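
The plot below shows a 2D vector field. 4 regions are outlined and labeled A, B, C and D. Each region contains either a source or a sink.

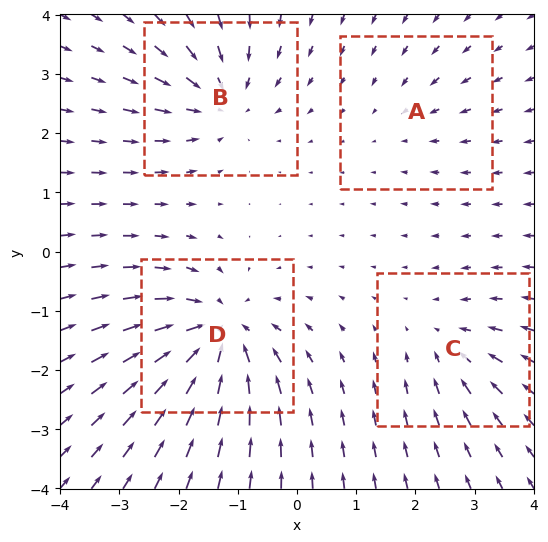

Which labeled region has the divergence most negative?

D

Divergence at each region's feature centre — A: about -2, B: about -5, C: about -4, D: about -8. Region D is most negative.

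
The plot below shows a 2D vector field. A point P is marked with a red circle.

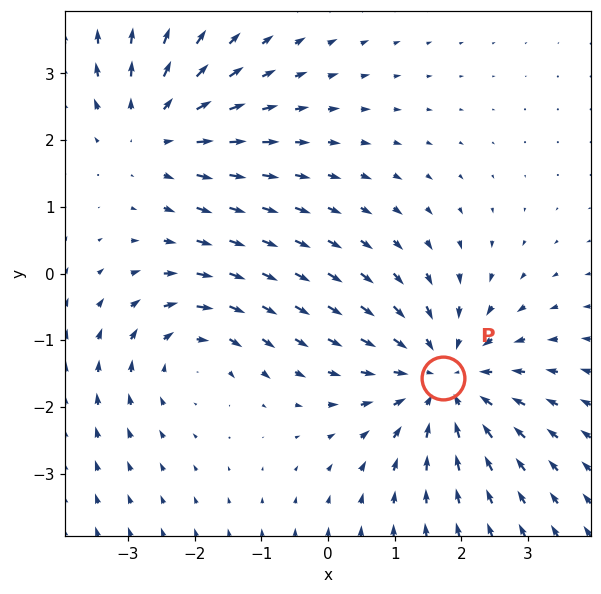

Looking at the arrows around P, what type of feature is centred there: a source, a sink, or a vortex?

sink

At P (1.7, -1.6) the arrows converge inward. Divergence about -4, curl ≈0 — negative divergence with near-zero curl is a sink.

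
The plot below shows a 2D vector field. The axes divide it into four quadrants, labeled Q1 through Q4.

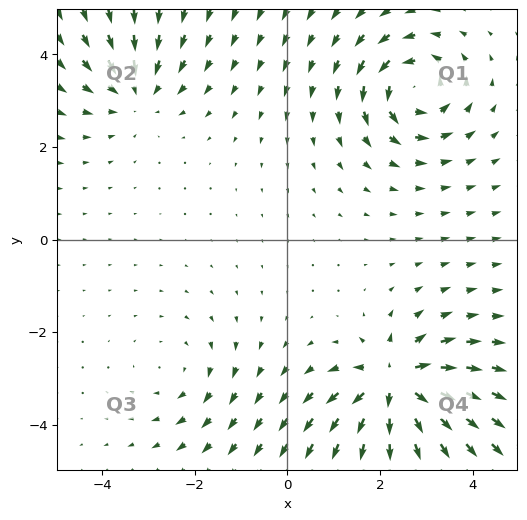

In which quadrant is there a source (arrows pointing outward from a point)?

Q4

The source sits at approximately (2.3, -3.1), which lies in quadrant Q4. The divergence there is about +7, positive as expected for a source.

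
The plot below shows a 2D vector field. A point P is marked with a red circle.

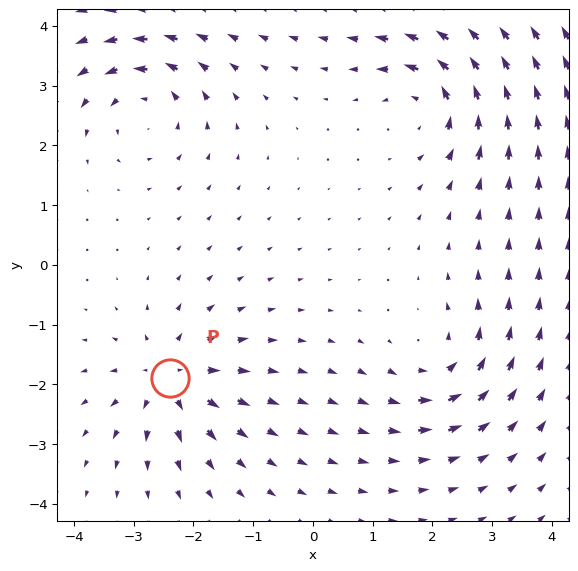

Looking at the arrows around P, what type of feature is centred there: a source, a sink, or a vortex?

At P (-2.4, -1.9) the arrows spread outward. Divergence about +4, curl ≈0 — positive divergence with near-zero curl is a source.

source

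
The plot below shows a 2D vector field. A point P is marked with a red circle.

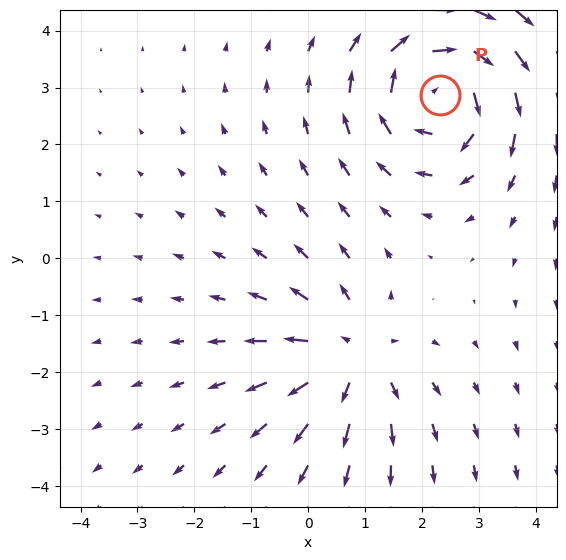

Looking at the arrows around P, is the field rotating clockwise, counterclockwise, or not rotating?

clockwise

Near P at (2.3, 2.9) the arrows circulate clockwise. The curl (z-component) there is about -4; negative curl means clockwise rotation.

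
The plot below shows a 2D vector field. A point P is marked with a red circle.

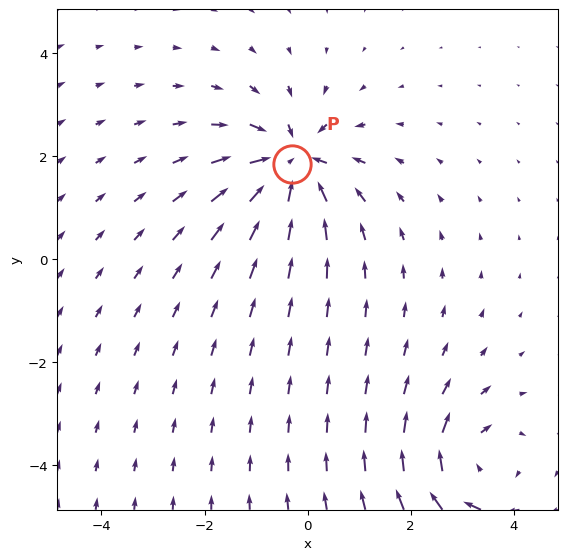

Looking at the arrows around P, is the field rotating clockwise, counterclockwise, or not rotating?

Near P at (-0.3, 1.8) the arrows show no circulation. The curl there is ≈0.

not rotating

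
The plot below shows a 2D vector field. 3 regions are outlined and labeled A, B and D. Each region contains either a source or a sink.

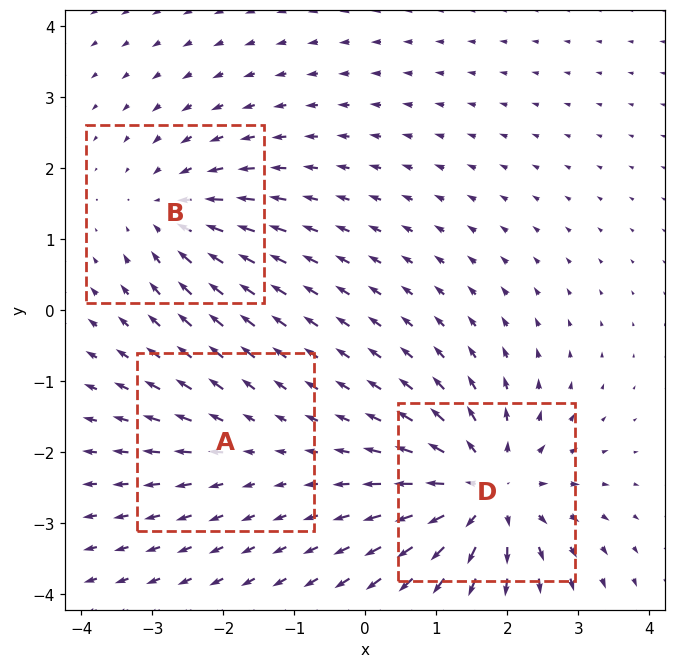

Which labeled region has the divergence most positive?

Divergence at each region's feature centre — A: about +2, B: about -3, D: about +5. Region D is most positive.

D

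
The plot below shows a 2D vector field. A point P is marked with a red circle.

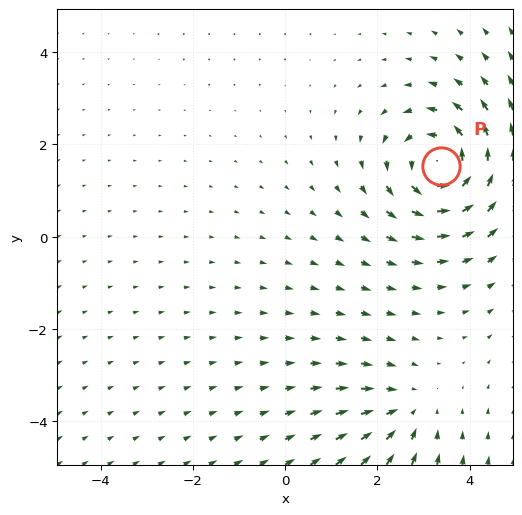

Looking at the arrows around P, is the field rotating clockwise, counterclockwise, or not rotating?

Near P at (3.4, 1.5) the arrows circulate counterclockwise. The curl (z-component) there is about +5; positive curl means counterclockwise rotation.

counterclockwise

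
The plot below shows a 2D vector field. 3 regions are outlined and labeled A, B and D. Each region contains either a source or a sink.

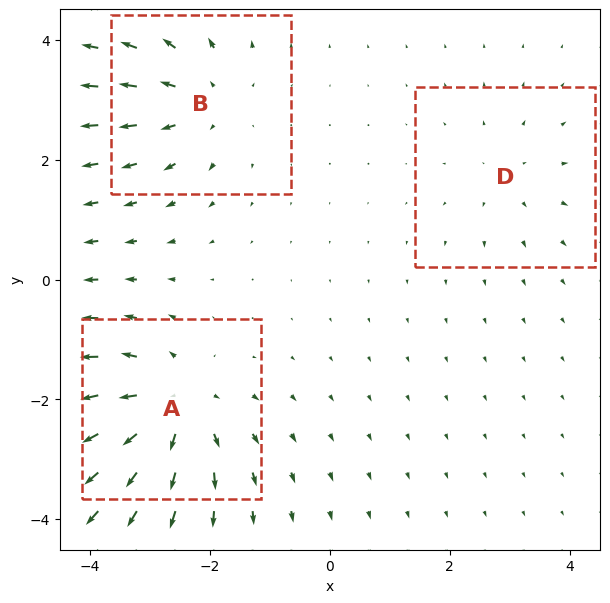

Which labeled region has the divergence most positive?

Divergence at each region's feature centre — A: about +5, B: about +3, D: about +2. Region A is most positive.

A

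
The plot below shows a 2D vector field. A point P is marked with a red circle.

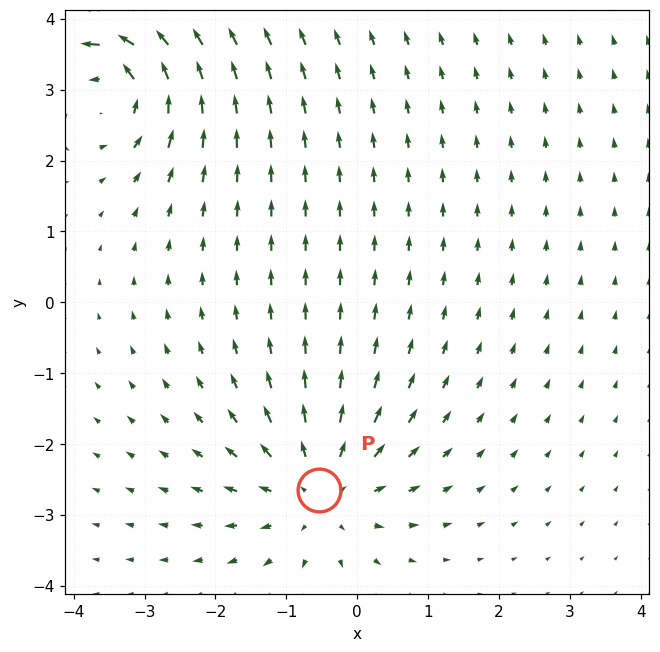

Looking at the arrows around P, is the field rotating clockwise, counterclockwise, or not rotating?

Near P at (-0.5, -2.6) the arrows show no circulation. The curl there is ≈0.

not rotating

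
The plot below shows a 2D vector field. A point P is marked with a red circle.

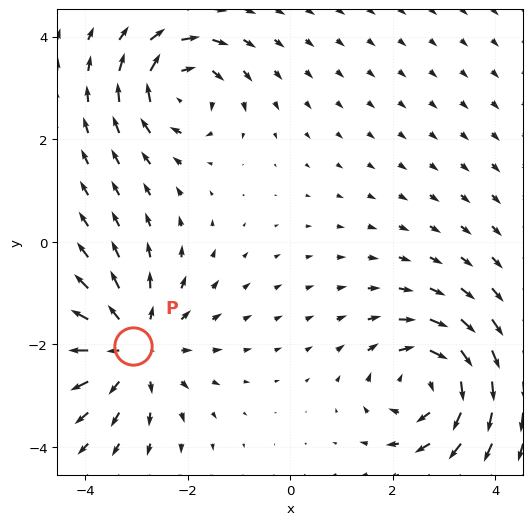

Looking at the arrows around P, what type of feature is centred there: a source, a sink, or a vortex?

source

At P (-3.1, -2.0) the arrows spread outward. Divergence about +3, curl ≈0 — positive divergence with near-zero curl is a source.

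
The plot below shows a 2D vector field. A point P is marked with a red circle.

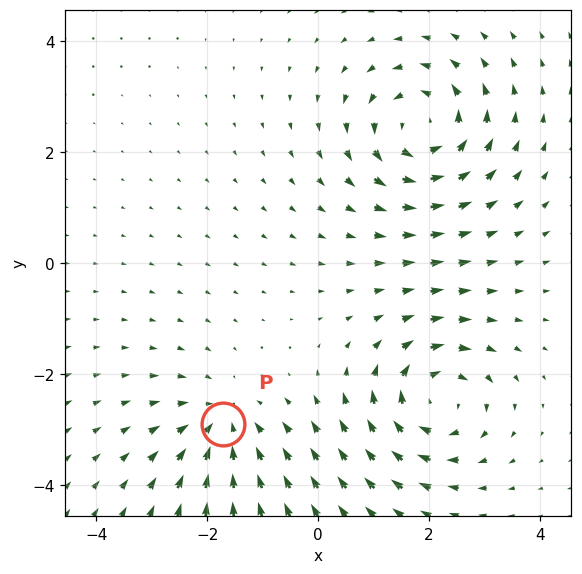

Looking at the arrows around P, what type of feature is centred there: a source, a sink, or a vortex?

sink

At P (-1.7, -2.9) the arrows converge inward. Divergence about -3, curl ≈0 — negative divergence with near-zero curl is a sink.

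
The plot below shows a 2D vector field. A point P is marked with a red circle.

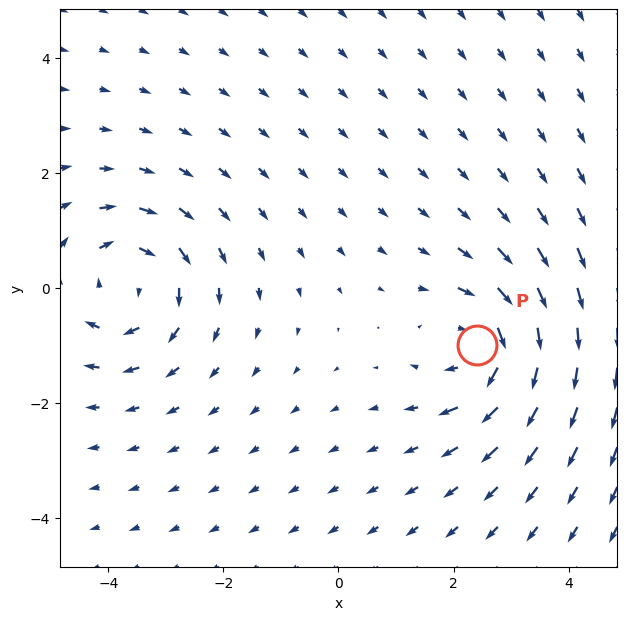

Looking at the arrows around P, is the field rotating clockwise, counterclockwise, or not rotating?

clockwise

Near P at (2.4, -1.0) the arrows circulate clockwise. The curl (z-component) there is about -5; negative curl means clockwise rotation.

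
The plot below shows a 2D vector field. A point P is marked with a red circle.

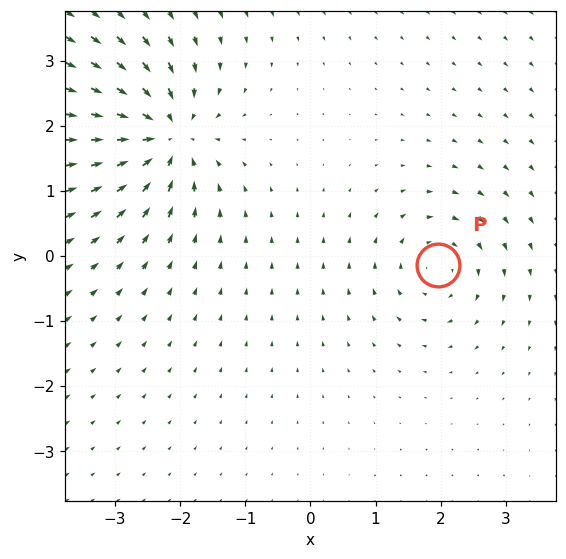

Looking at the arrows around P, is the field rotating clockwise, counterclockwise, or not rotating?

clockwise

Near P at (2.0, -0.1) the arrows circulate clockwise. The curl (z-component) there is about -4; negative curl means clockwise rotation.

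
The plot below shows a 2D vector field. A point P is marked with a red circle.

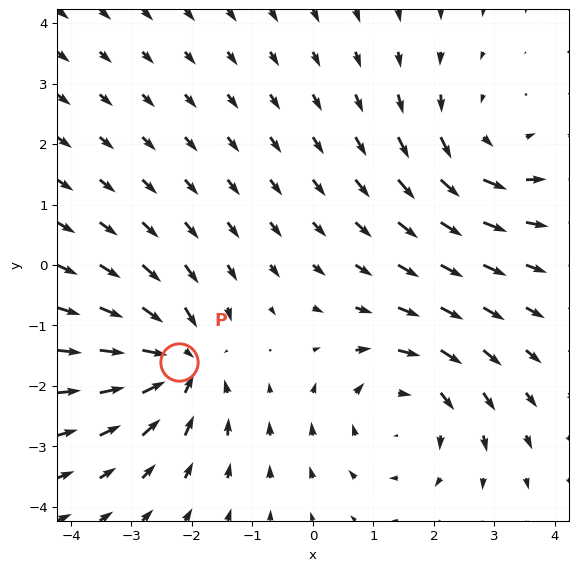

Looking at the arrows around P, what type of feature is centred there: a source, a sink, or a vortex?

sink

At P (-2.2, -1.6) the arrows converge inward. Divergence about -5, curl ≈0 — negative divergence with near-zero curl is a sink.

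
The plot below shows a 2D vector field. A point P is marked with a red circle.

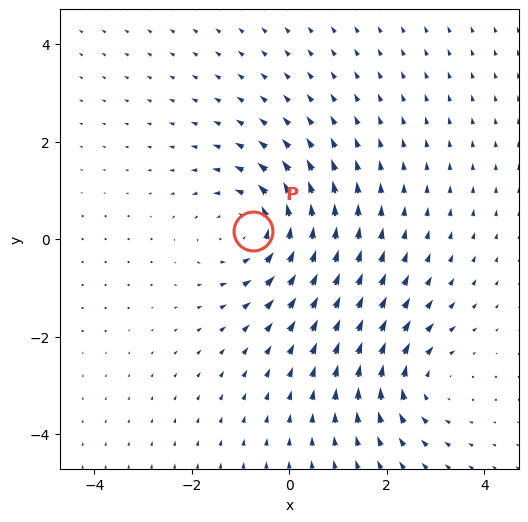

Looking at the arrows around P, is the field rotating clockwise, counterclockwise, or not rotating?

Near P at (-0.7, 0.2) the arrows circulate counterclockwise. The curl (z-component) there is about +4; positive curl means counterclockwise rotation.

counterclockwise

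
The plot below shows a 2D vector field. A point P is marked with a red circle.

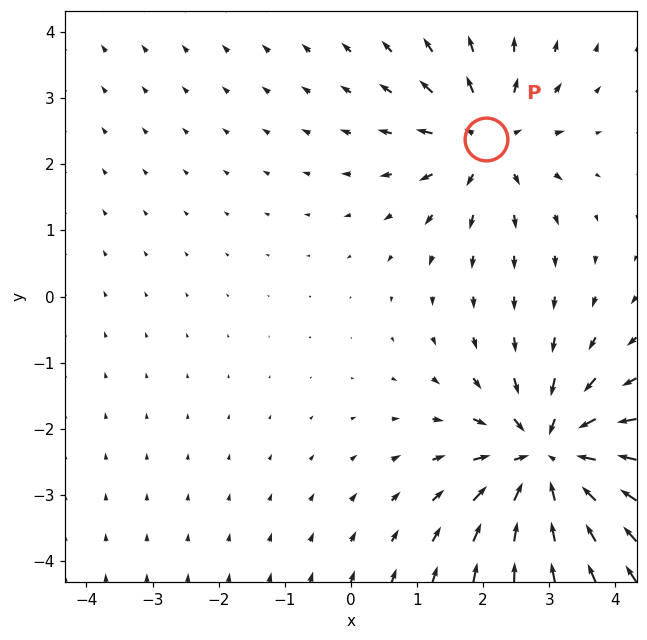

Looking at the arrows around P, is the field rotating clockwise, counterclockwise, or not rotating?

not rotating

Near P at (2.0, 2.4) the arrows show no circulation. The curl there is ≈0.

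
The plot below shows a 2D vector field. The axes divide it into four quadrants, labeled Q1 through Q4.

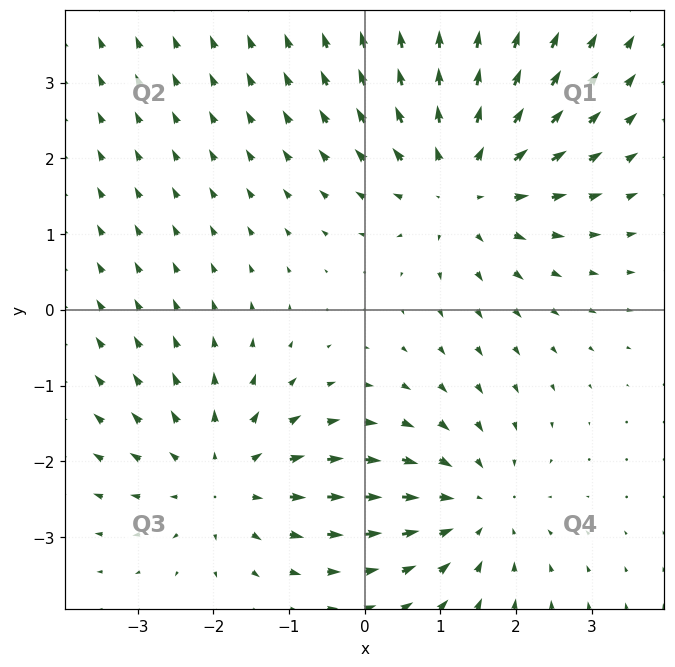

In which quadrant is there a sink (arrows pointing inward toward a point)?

Q4

The sink sits at approximately (1.5, -2.6), which lies in quadrant Q4. The divergence there is about -3, negative as expected for a sink.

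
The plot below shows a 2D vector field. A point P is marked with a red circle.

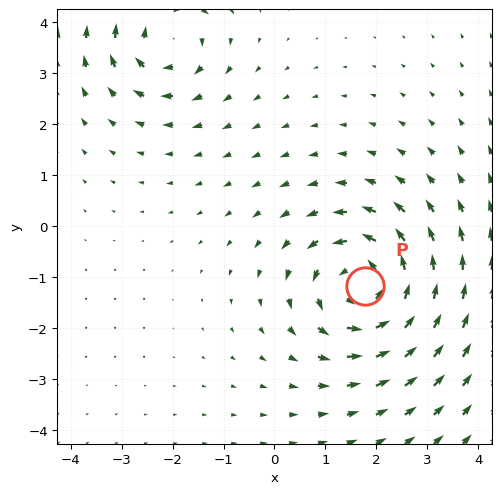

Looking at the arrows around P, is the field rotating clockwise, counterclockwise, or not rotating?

Near P at (1.8, -1.2) the arrows circulate counterclockwise. The curl (z-component) there is about +5; positive curl means counterclockwise rotation.

counterclockwise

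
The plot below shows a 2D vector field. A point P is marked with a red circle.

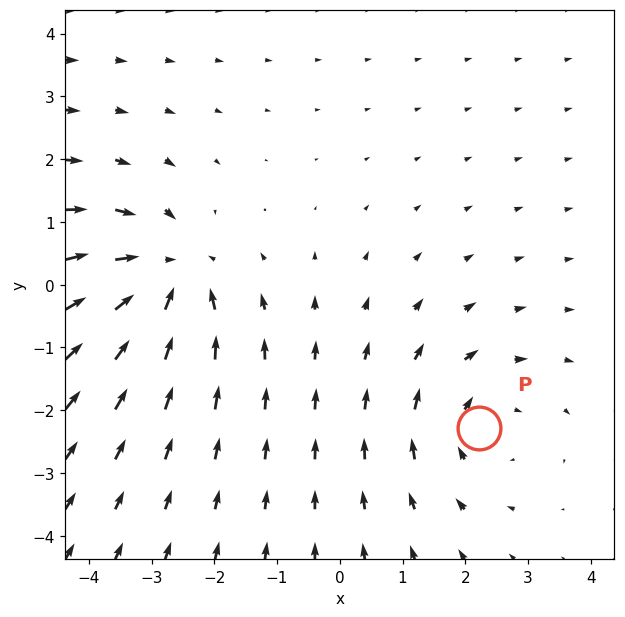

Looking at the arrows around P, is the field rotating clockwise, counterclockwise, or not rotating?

Near P at (2.2, -2.3) the arrows circulate clockwise. The curl (z-component) there is about -3; negative curl means clockwise rotation.

clockwise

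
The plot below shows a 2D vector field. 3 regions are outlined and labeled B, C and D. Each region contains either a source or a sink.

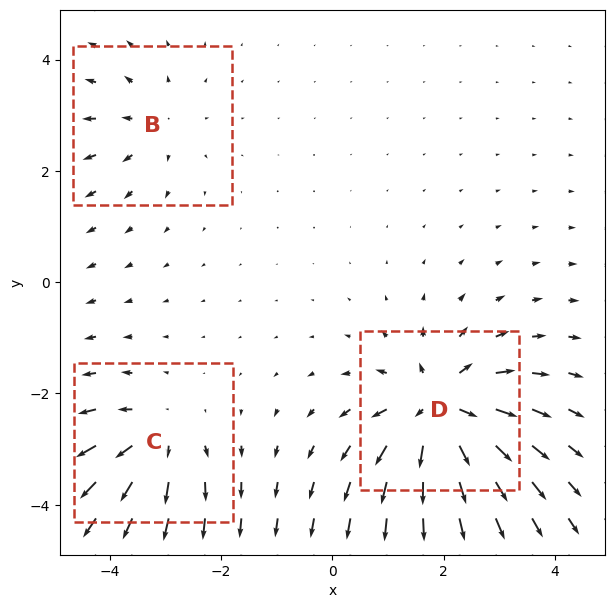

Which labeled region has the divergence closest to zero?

B

Divergence at each region's feature centre — B: about +3, C: about +4, D: about +6. Region B is closest to zero.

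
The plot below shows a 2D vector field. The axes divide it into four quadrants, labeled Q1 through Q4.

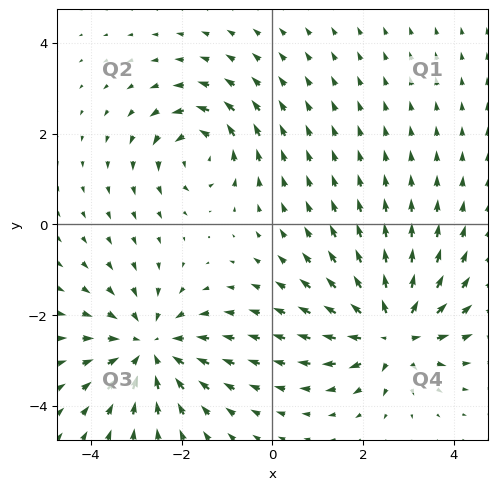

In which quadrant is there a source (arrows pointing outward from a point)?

The source sits at approximately (2.6, -2.4), which lies in quadrant Q4. The divergence there is about +6, positive as expected for a source.

Q4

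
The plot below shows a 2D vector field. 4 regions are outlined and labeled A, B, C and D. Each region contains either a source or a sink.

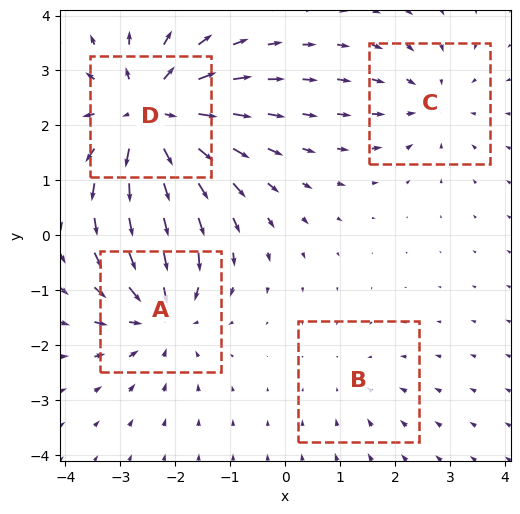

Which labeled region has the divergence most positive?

Divergence at each region's feature centre — A: about -5, B: about -2, C: about -3, D: about +7. Region D is most positive.

D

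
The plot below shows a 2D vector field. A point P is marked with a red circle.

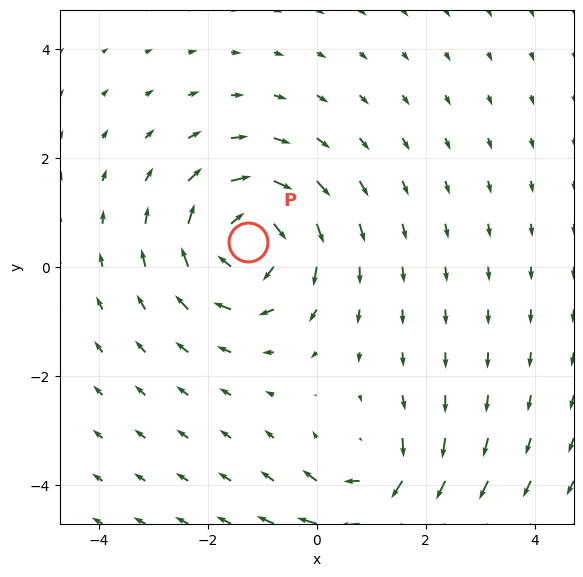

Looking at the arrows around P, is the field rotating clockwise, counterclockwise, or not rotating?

Near P at (-1.3, 0.5) the arrows circulate clockwise. The curl (z-component) there is about -5; negative curl means clockwise rotation.

clockwise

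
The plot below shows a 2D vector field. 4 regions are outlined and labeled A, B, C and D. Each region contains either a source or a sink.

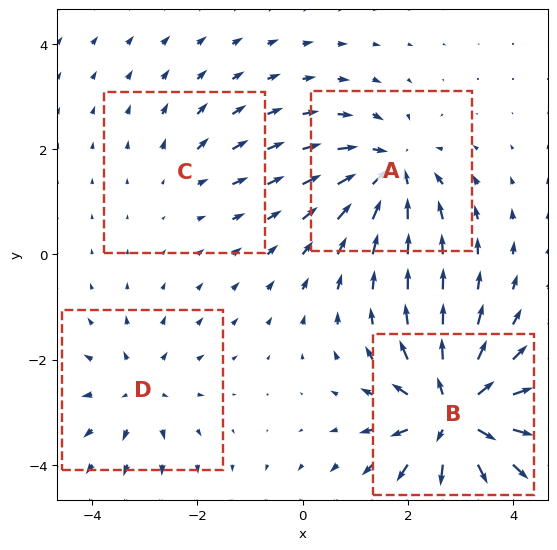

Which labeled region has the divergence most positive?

Divergence at each region's feature centre — A: about -6, B: about +8, C: about +2, D: about +4. Region B is most positive.

B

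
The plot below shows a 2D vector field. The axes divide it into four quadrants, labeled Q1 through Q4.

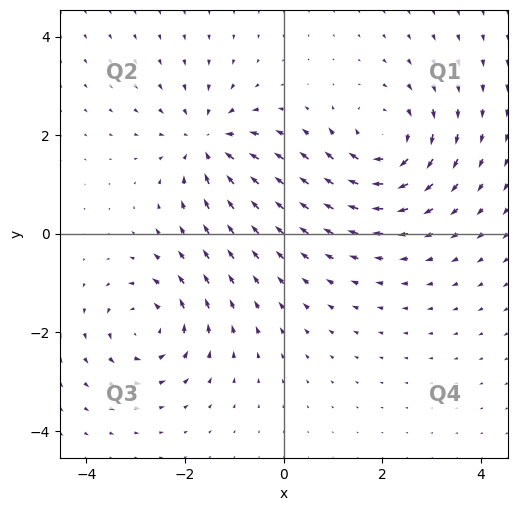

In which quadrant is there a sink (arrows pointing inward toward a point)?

Q2

The sink sits at approximately (-1.5, 1.8), which lies in quadrant Q2. The divergence there is about -4, negative as expected for a sink.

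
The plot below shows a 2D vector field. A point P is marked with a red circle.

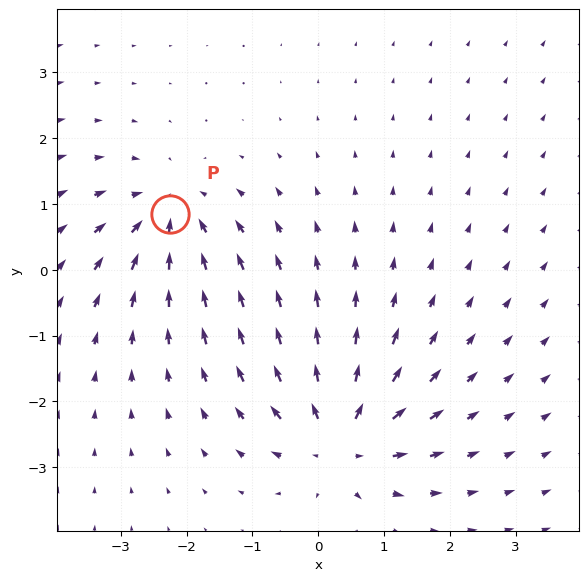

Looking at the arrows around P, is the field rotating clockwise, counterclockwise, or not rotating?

Near P at (-2.3, 0.8) the arrows show no circulation. The curl there is ≈0.

not rotating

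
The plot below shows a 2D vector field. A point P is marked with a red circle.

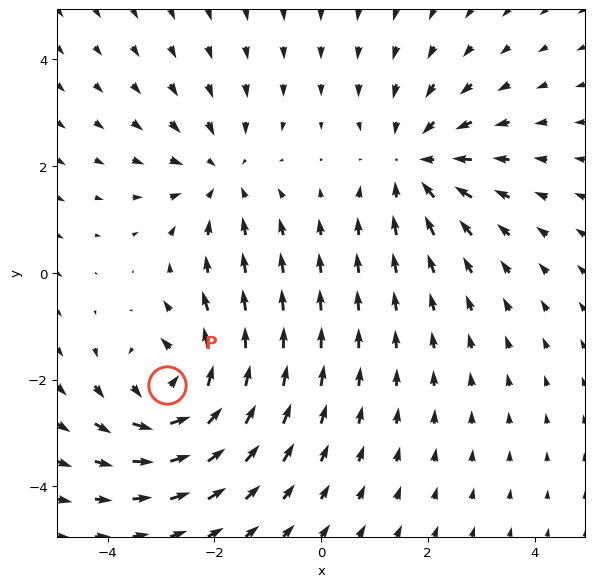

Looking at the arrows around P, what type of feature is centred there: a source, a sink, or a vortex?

vortex

At P (-2.9, -2.1) the arrows circulate counterclockwise. Divergence ≈0, curl about +6 — near-zero divergence with nonzero curl is a vortex.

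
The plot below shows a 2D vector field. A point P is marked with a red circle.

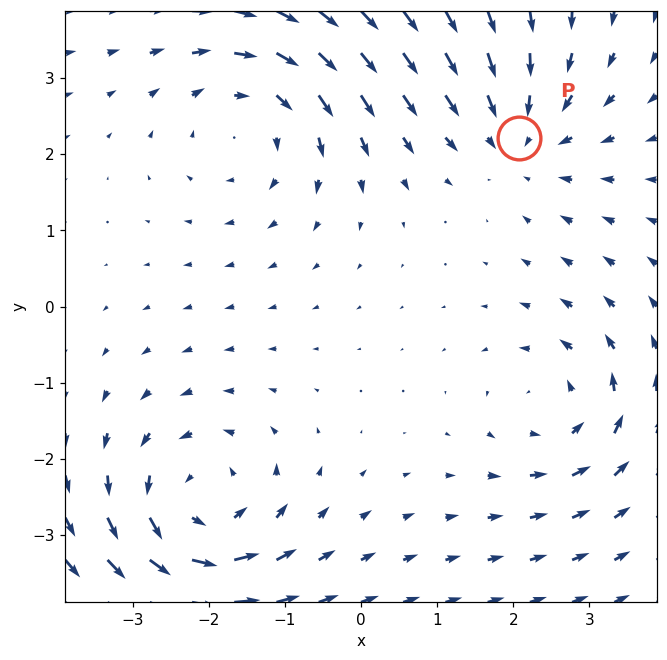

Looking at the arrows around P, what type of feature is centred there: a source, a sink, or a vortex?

At P (2.1, 2.2) the arrows converge inward. Divergence about -3, curl ≈0 — negative divergence with near-zero curl is a sink.

sink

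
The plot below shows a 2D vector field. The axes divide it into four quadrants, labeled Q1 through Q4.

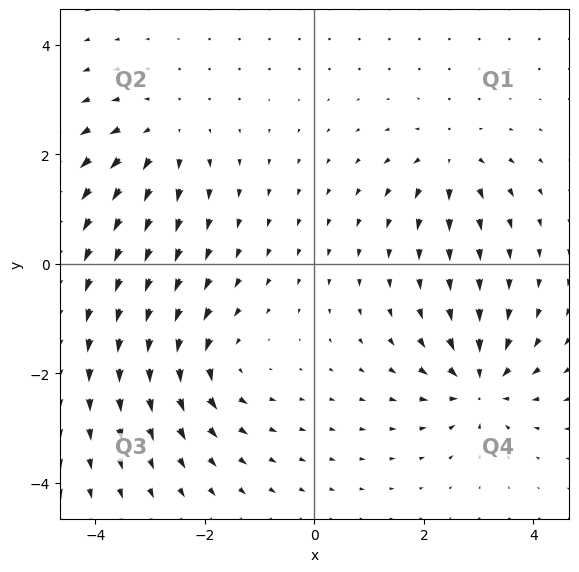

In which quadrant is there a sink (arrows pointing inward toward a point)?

The sink sits at approximately (3.0, -2.2), which lies in quadrant Q4. The divergence there is about -7, negative as expected for a sink.

Q4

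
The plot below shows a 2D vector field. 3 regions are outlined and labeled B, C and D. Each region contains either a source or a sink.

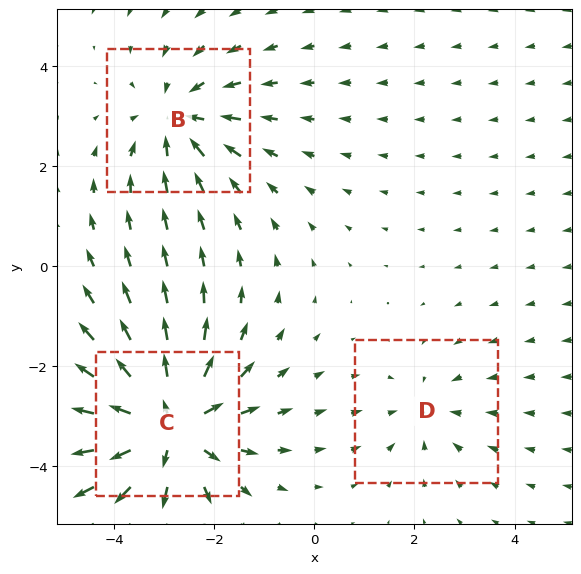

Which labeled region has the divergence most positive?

Divergence at each region's feature centre — B: about -3, C: about +5, D: about -2. Region C is most positive.

C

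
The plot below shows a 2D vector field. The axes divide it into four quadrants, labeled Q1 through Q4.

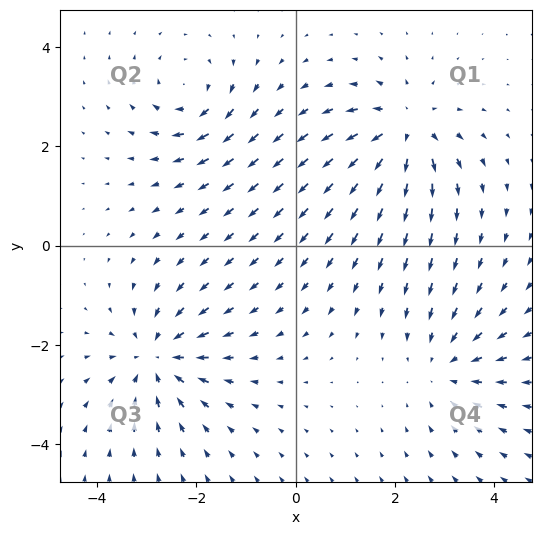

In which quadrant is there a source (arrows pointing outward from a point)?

The source sits at approximately (2.2, 2.3), which lies in quadrant Q1. The divergence there is about +5, positive as expected for a source.

Q1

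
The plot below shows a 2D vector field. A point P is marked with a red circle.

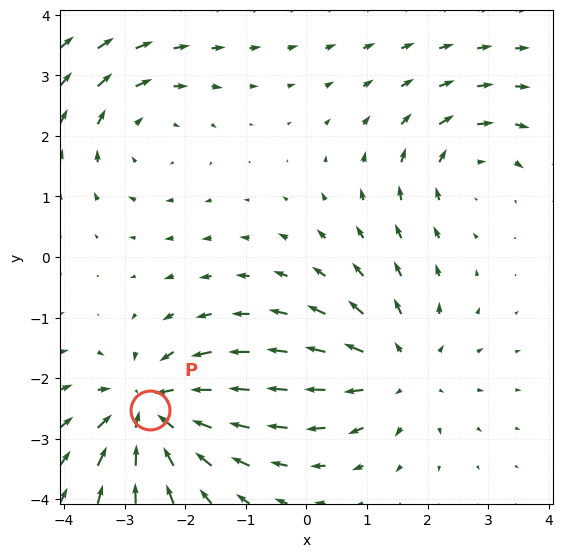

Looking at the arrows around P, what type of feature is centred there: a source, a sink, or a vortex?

sink

At P (-2.6, -2.5) the arrows converge inward. Divergence about -6, curl ≈0 — negative divergence with near-zero curl is a sink.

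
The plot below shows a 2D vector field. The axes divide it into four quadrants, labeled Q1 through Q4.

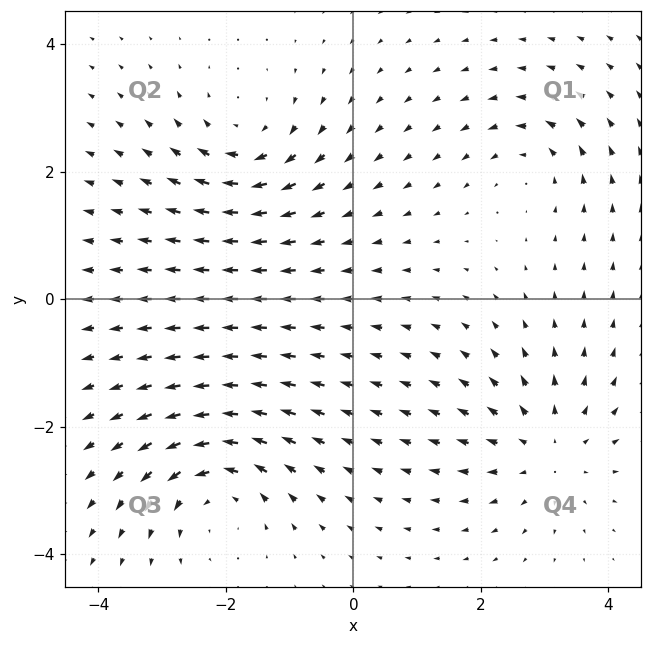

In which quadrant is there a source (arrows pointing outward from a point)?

The source sits at approximately (3.0, -2.3), which lies in quadrant Q4. The divergence there is about +4, positive as expected for a source.

Q4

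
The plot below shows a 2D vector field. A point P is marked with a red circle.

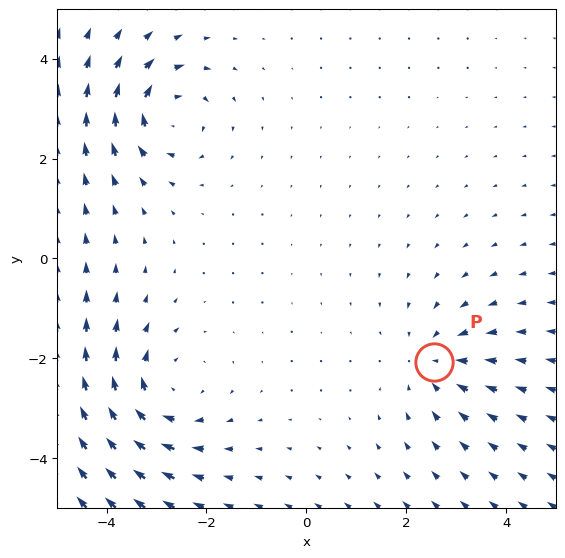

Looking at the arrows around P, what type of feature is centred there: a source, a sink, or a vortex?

sink

At P (2.6, -2.1) the arrows converge inward. Divergence about -3, curl ≈0 — negative divergence with near-zero curl is a sink.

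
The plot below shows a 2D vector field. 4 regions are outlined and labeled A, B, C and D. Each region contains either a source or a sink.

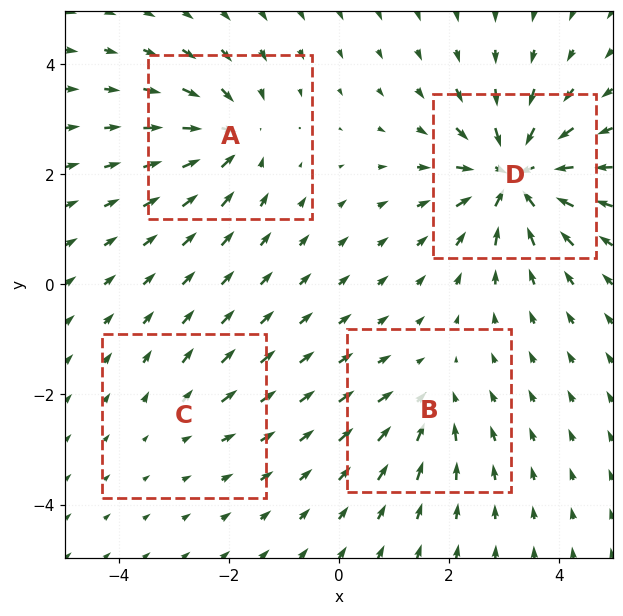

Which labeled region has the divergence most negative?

D

Divergence at each region's feature centre — A: about -6, B: about -4, C: about +2, D: about -9. Region D is most negative.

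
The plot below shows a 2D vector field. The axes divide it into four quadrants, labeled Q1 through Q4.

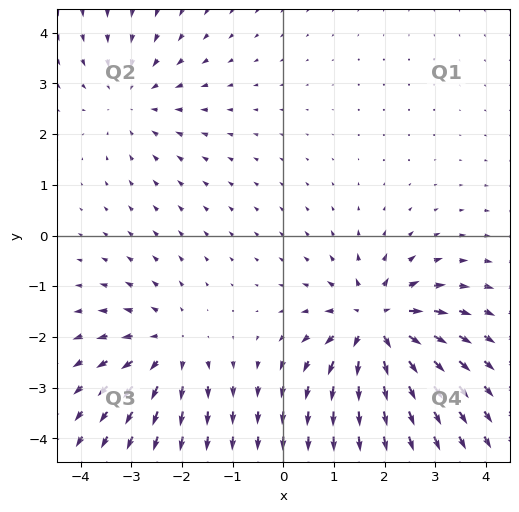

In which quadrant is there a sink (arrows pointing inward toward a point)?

Q2

The sink sits at approximately (-3.0, 2.7), which lies in quadrant Q2. The divergence there is about -2, negative as expected for a sink.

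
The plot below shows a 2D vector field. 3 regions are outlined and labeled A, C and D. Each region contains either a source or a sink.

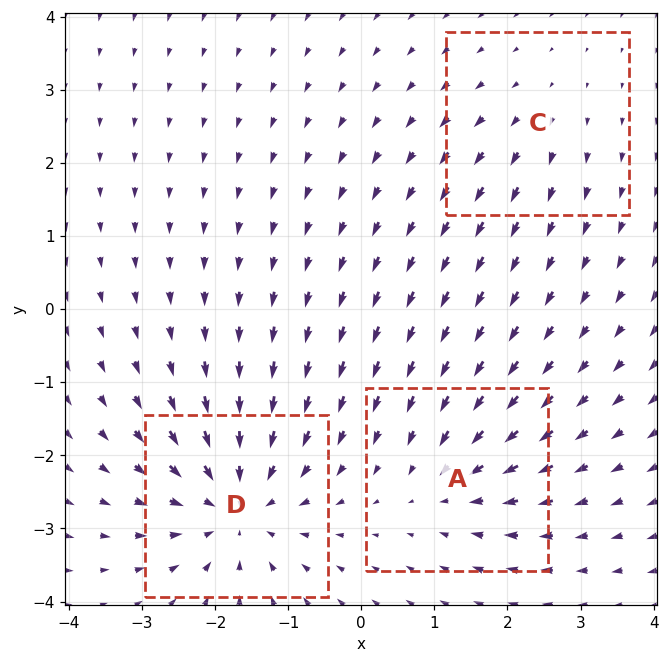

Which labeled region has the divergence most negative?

D

Divergence at each region's feature centre — A: about -3, C: about +2, D: about -5. Region D is most negative.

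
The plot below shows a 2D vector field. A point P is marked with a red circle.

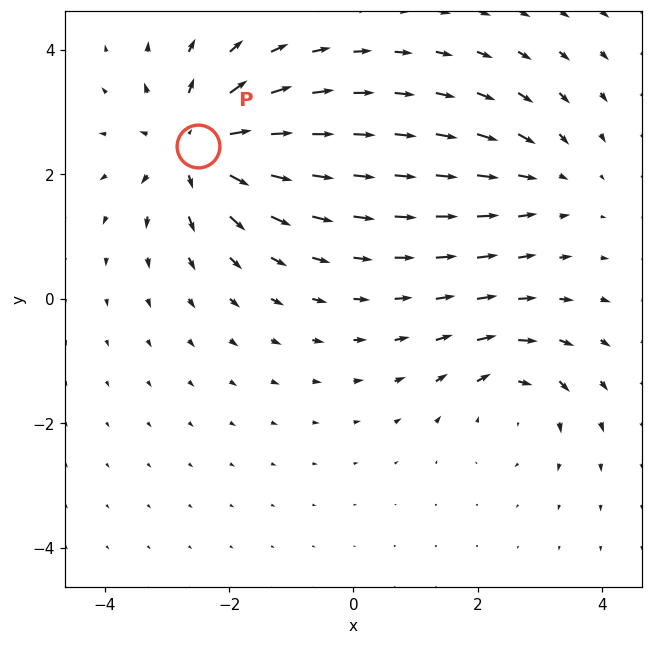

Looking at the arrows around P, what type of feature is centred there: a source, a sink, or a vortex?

At P (-2.5, 2.5) the arrows spread outward. Divergence about +5, curl ≈0 — positive divergence with near-zero curl is a source.

source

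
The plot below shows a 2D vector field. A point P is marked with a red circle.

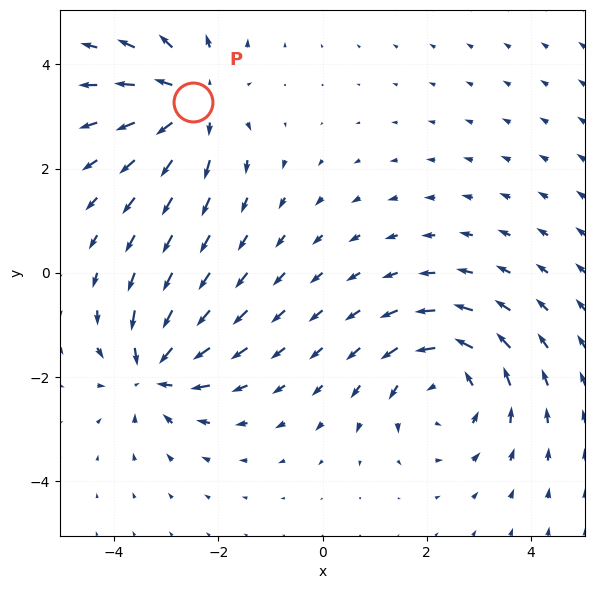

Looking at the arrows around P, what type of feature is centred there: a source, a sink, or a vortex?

source

At P (-2.5, 3.3) the arrows spread outward. Divergence about +3, curl ≈0 — positive divergence with near-zero curl is a source.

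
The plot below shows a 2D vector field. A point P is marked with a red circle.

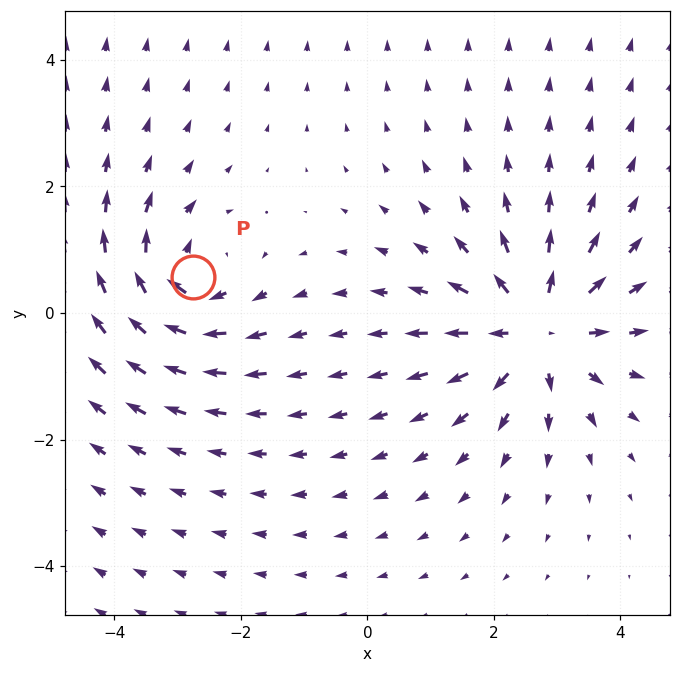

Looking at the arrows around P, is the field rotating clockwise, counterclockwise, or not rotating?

Near P at (-2.8, 0.6) the arrows circulate clockwise. The curl (z-component) there is about -3; negative curl means clockwise rotation.

clockwise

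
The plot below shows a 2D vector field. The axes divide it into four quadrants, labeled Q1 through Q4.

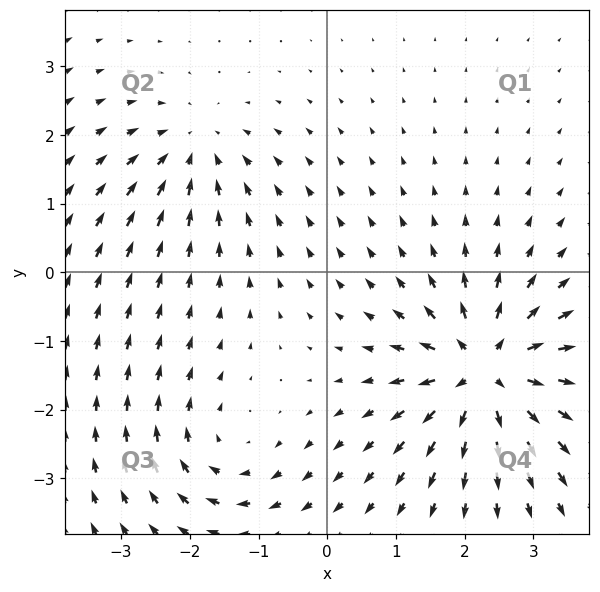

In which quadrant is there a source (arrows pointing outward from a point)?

Q4

The source sits at approximately (2.3, -1.4), which lies in quadrant Q4. The divergence there is about +6, positive as expected for a source.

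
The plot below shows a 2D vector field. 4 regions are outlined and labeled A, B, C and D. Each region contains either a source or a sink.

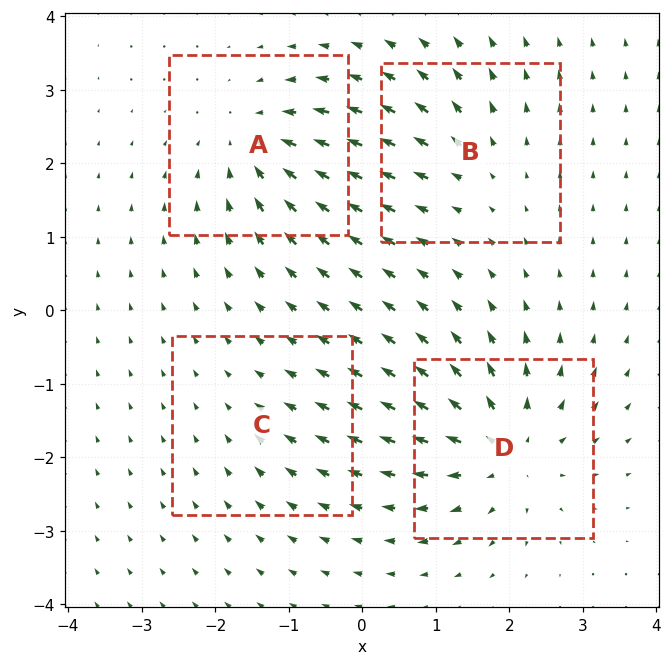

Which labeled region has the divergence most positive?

Divergence at each region's feature centre — A: about -6, B: about +3, C: about -2, D: about +7. Region D is most positive.

D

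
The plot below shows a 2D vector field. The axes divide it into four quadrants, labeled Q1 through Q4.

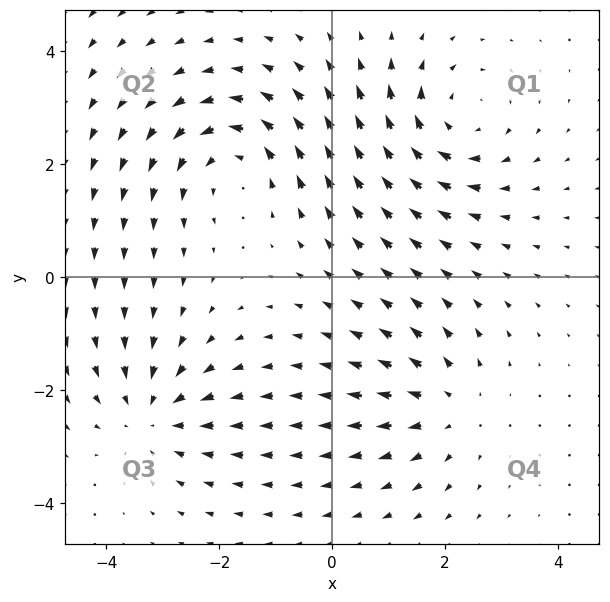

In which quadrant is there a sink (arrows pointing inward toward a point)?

The sink sits at approximately (-3.2, -2.4), which lies in quadrant Q3. The divergence there is about -3, negative as expected for a sink.

Q3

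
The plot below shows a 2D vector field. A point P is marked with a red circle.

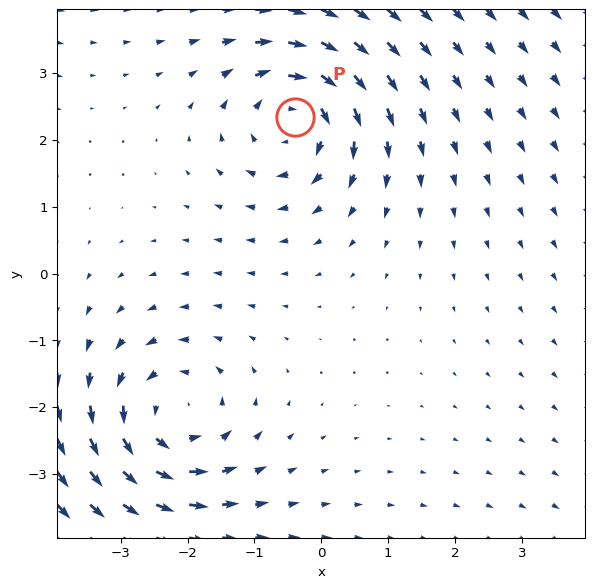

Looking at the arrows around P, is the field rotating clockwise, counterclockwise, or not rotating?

clockwise

Near P at (-0.4, 2.3) the arrows circulate clockwise. The curl (z-component) there is about -3; negative curl means clockwise rotation.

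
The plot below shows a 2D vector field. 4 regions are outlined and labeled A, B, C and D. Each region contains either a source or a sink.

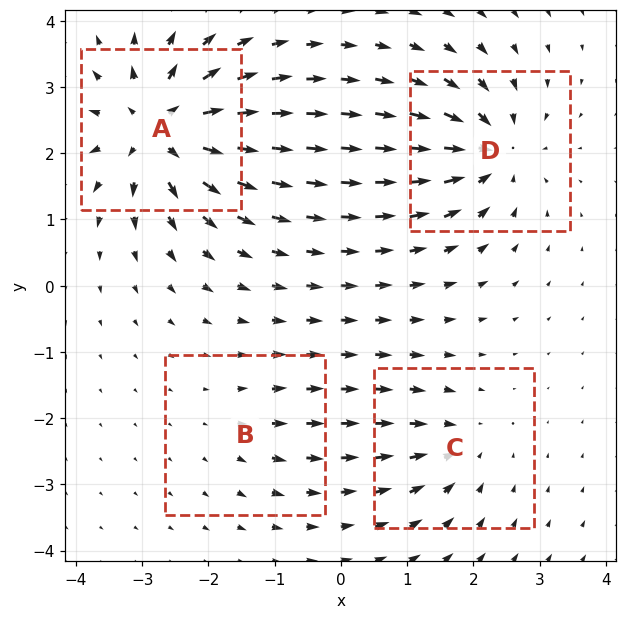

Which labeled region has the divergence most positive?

Divergence at each region's feature centre — A: about +8, B: about +2, C: about -4, D: about -7. Region A is most positive.

A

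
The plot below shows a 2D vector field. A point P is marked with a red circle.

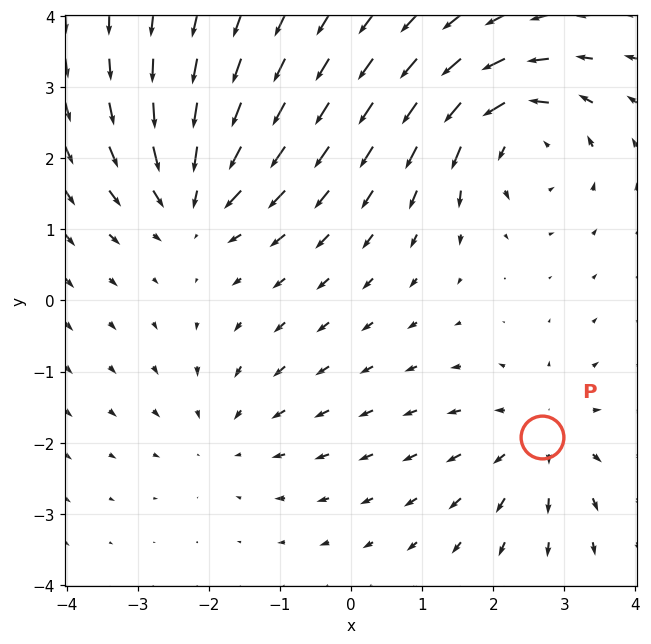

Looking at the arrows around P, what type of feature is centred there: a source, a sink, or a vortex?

source

At P (2.7, -1.9) the arrows spread outward. Divergence about +4, curl ≈0 — positive divergence with near-zero curl is a source.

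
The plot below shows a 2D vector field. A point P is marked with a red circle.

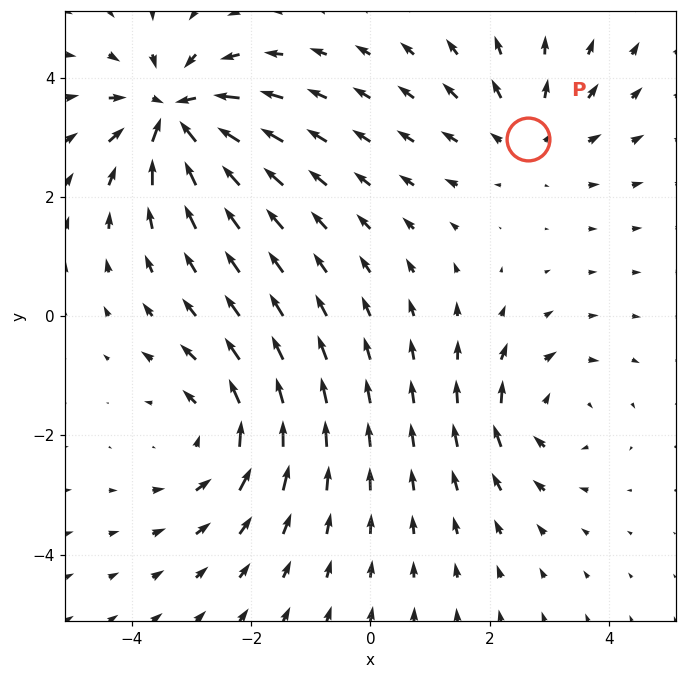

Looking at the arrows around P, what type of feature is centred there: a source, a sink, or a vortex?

At P (2.6, 3.0) the arrows spread outward. Divergence about +2, curl ≈0 — positive divergence with near-zero curl is a source.

source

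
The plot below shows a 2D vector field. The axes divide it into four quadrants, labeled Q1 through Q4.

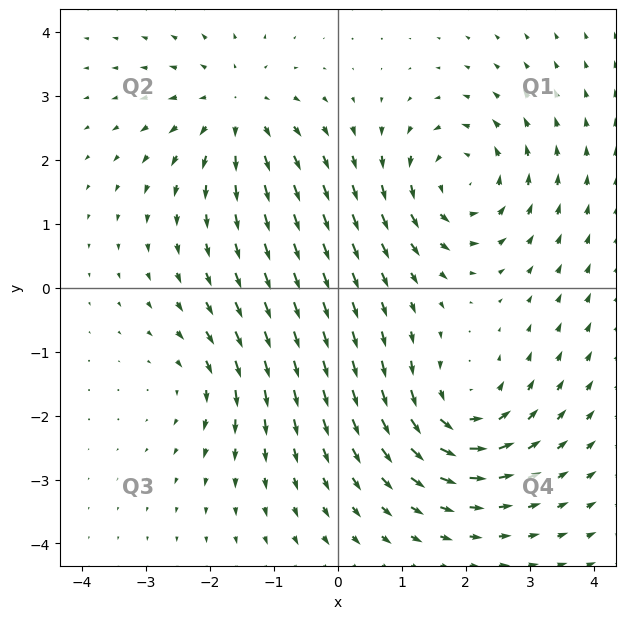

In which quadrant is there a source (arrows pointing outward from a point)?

Q2

The source sits at approximately (-1.6, 2.8), which lies in quadrant Q2. The divergence there is about +4, positive as expected for a source.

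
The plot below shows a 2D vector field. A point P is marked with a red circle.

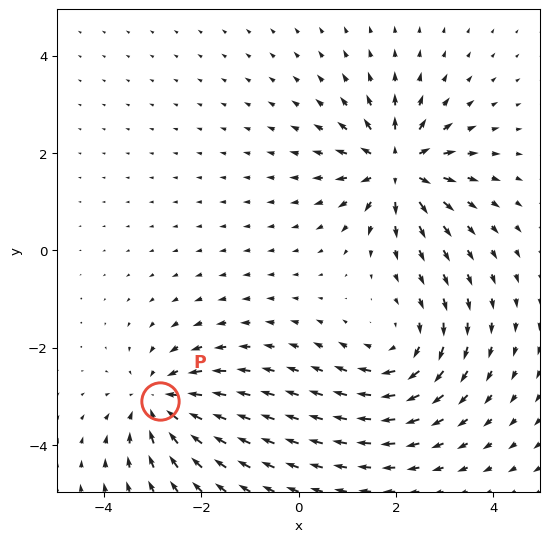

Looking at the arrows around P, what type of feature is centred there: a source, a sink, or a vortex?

At P (-2.9, -3.1) the arrows converge inward. Divergence about -4, curl ≈0 — negative divergence with near-zero curl is a sink.

sink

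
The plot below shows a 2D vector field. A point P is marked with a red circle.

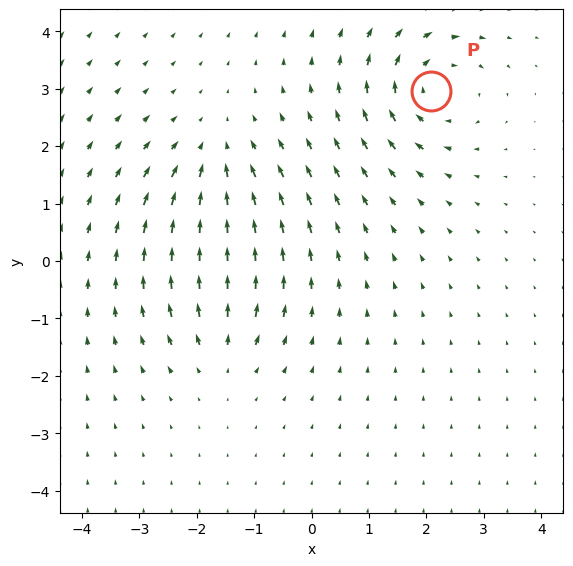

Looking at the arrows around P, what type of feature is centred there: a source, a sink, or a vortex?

At P (2.1, 3.0) the arrows circulate clockwise. Divergence ≈0, curl about -5 — near-zero divergence with nonzero curl is a vortex.

vortex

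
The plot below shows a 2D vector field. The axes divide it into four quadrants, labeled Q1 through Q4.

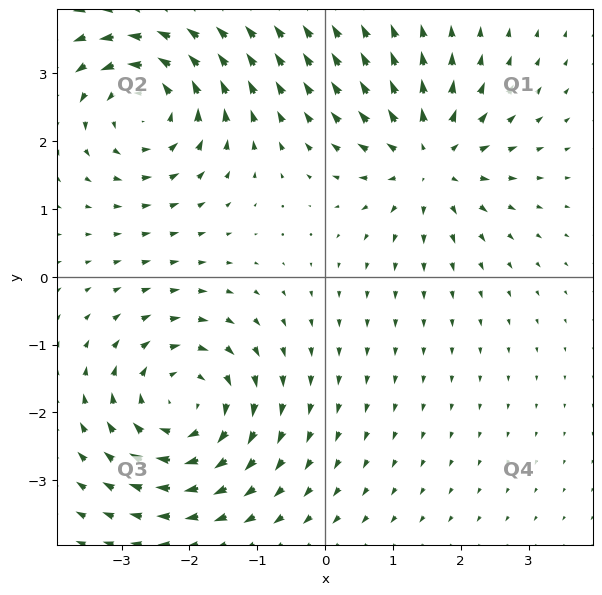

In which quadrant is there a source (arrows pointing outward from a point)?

The source sits at approximately (1.5, 1.7), which lies in quadrant Q1. The divergence there is about +4, positive as expected for a source.

Q1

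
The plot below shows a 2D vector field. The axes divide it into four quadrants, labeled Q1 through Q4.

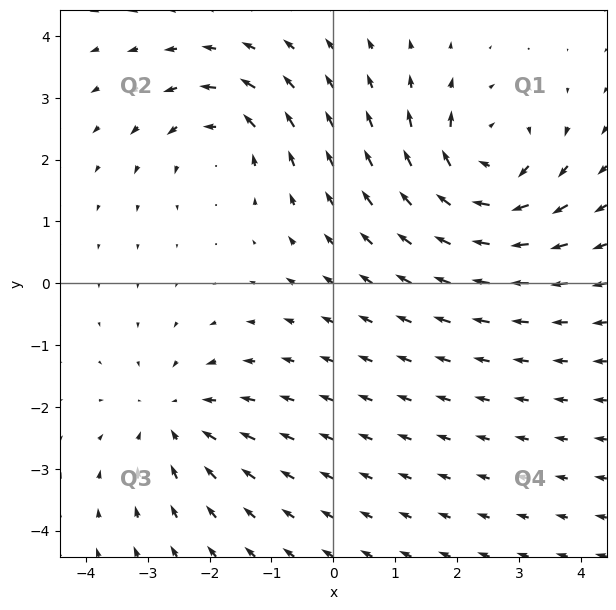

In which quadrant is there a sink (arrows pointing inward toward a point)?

The sink sits at approximately (-2.6, -2.2), which lies in quadrant Q3. The divergence there is about -3, negative as expected for a sink.

Q3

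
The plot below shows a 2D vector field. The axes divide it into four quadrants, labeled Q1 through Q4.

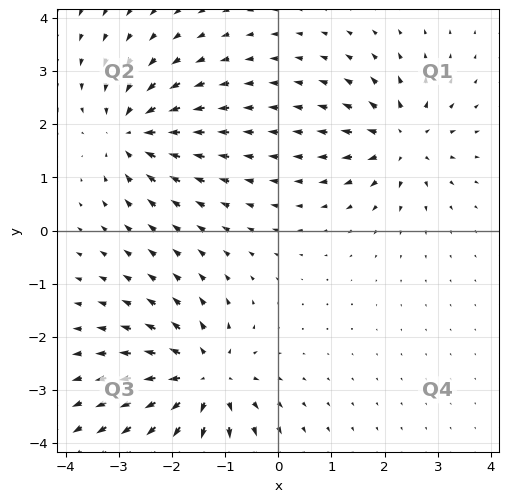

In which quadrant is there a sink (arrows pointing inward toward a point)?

Q2

The sink sits at approximately (-2.8, 1.8), which lies in quadrant Q2. The divergence there is about -4, negative as expected for a sink.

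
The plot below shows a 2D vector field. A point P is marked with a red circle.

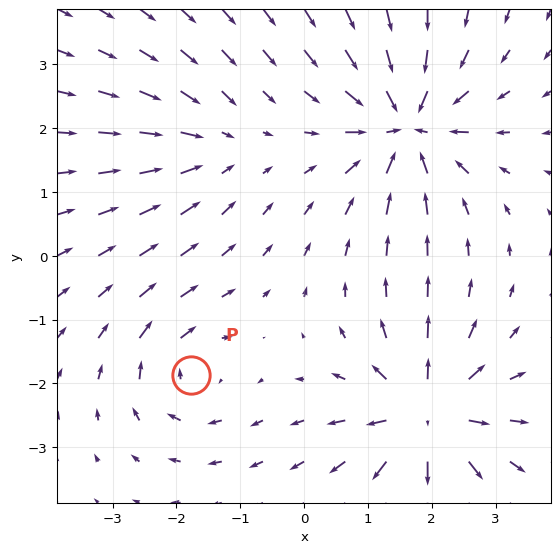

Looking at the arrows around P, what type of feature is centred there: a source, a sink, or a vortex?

At P (-1.8, -1.9) the arrows circulate clockwise. Divergence ≈0, curl about -4 — near-zero divergence with nonzero curl is a vortex.

vortex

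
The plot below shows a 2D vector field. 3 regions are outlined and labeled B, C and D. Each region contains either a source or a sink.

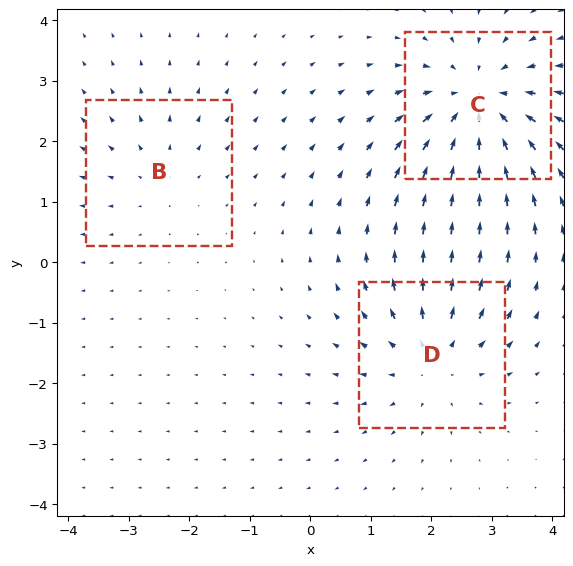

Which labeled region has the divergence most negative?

Divergence at each region's feature centre — B: about +2, C: about -4, D: about +3. Region C is most negative.

C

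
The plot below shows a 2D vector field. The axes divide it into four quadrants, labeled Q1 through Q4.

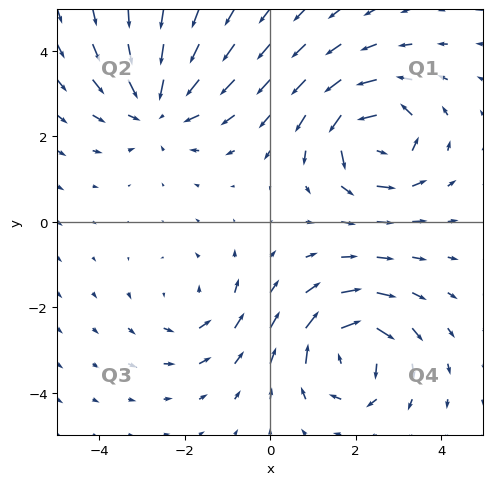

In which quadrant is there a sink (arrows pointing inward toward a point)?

Q2

The sink sits at approximately (-2.6, 2.7), which lies in quadrant Q2. The divergence there is about -3, negative as expected for a sink.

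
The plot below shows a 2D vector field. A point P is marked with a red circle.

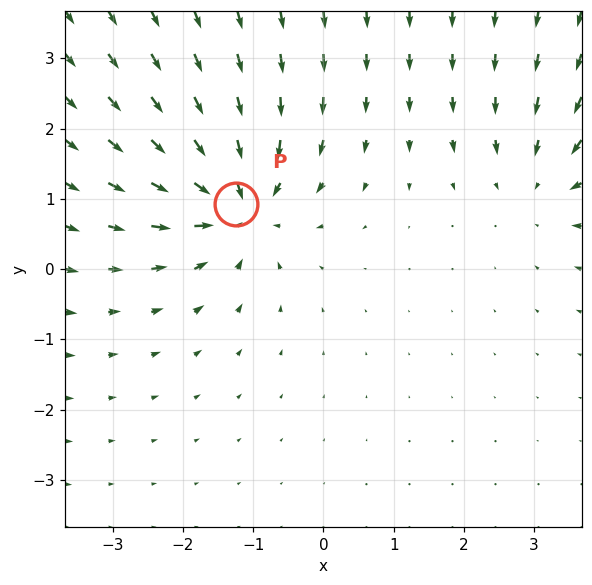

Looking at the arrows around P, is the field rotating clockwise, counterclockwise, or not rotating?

not rotating

Near P at (-1.2, 0.9) the arrows show no circulation. The curl there is ≈0.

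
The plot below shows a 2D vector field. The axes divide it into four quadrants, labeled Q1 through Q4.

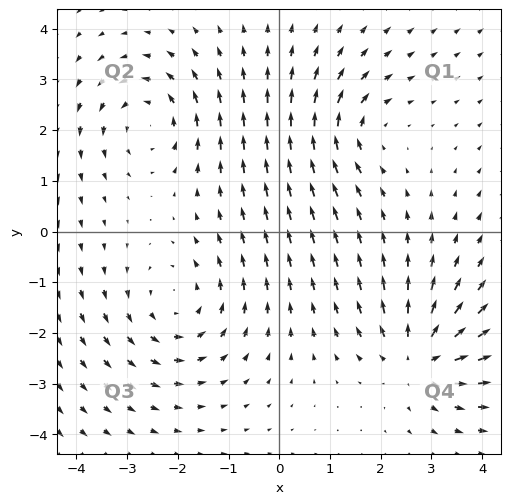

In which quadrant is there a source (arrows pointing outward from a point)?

The source sits at approximately (2.7, -2.5), which lies in quadrant Q4. The divergence there is about +5, positive as expected for a source.

Q4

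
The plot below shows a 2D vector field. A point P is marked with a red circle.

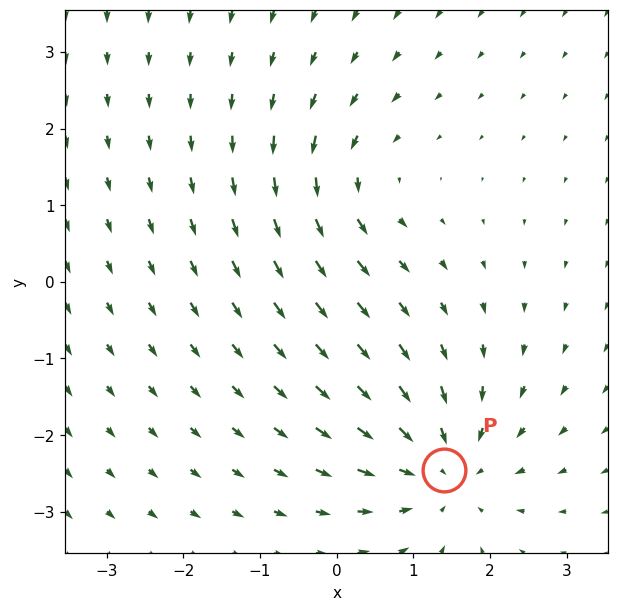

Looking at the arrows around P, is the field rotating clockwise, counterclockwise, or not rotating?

Near P at (1.4, -2.5) the arrows show no circulation. The curl there is ≈0.

not rotating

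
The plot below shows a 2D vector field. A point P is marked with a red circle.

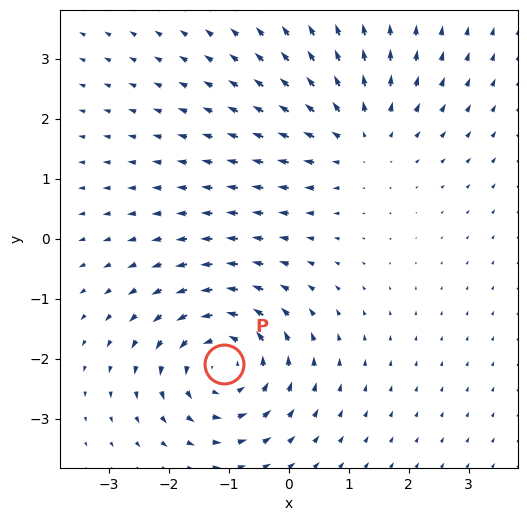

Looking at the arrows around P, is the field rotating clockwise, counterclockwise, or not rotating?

Near P at (-1.1, -2.1) the arrows circulate counterclockwise. The curl (z-component) there is about +6; positive curl means counterclockwise rotation.

counterclockwise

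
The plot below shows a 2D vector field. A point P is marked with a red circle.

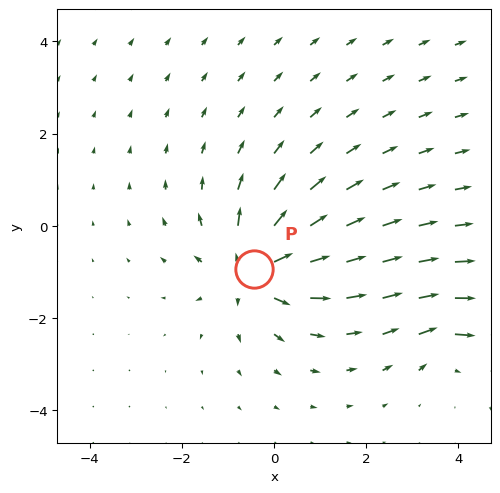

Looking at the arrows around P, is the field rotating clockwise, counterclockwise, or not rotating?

not rotating

Near P at (-0.4, -0.9) the arrows show no circulation. The curl there is ≈0.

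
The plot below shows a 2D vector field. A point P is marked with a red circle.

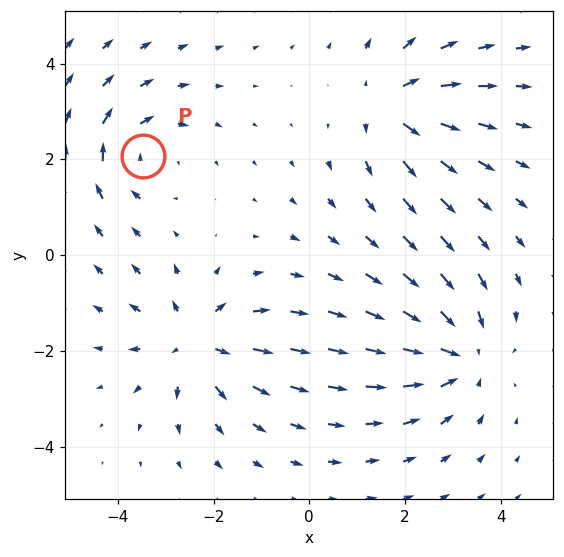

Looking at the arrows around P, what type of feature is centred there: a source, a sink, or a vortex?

vortex

At P (-3.5, 2.1) the arrows circulate clockwise. Divergence ≈0, curl about -3 — near-zero divergence with nonzero curl is a vortex.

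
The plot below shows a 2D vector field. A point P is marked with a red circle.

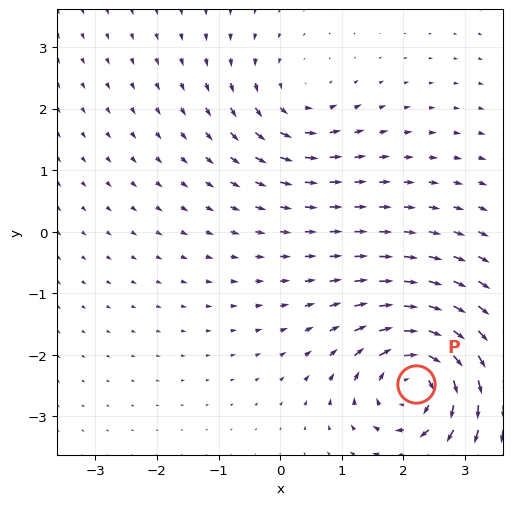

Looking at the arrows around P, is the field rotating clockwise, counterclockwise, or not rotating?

clockwise

Near P at (2.2, -2.5) the arrows circulate clockwise. The curl (z-component) there is about -7; negative curl means clockwise rotation.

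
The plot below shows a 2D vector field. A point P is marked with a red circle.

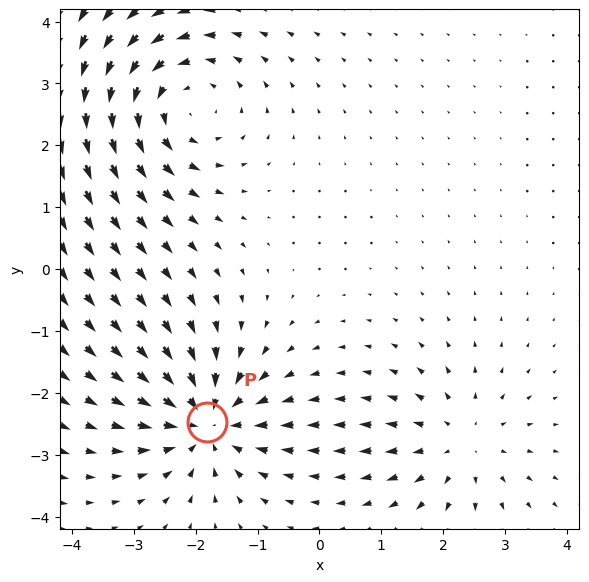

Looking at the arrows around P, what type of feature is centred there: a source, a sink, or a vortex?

sink

At P (-1.8, -2.5) the arrows converge inward. Divergence about -5, curl ≈0 — negative divergence with near-zero curl is a sink.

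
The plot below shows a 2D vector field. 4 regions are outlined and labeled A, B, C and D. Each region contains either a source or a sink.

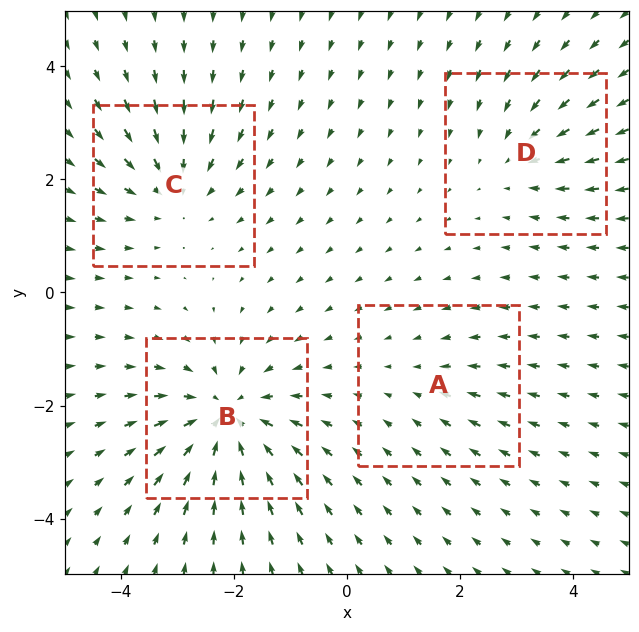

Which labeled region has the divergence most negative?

Divergence at each region's feature centre — A: about -2, B: about -6, C: about -4, D: about -3. Region B is most negative.

B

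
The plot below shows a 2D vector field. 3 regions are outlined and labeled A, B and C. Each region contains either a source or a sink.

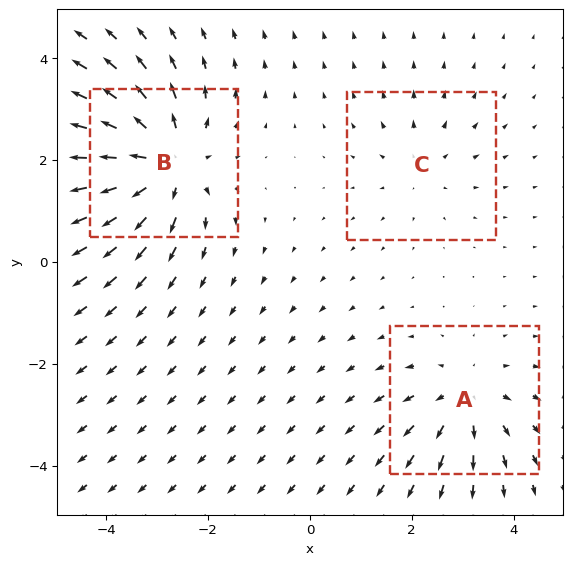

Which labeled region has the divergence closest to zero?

C

Divergence at each region's feature centre — A: about +3, B: about +5, C: about +2. Region C is closest to zero.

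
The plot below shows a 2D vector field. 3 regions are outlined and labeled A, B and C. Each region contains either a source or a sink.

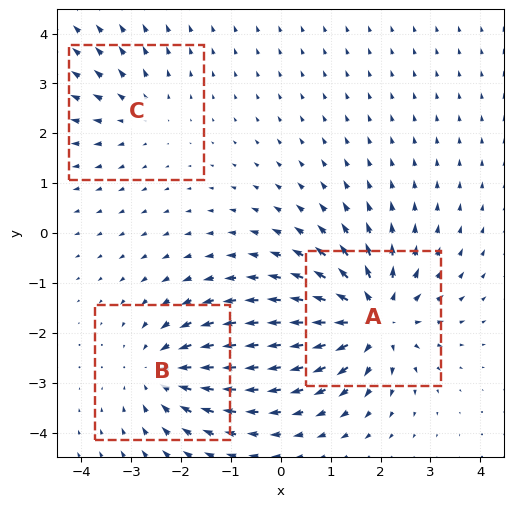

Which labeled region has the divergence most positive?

Divergence at each region's feature centre — A: about +5, B: about -3, C: about +2. Region A is most positive.

A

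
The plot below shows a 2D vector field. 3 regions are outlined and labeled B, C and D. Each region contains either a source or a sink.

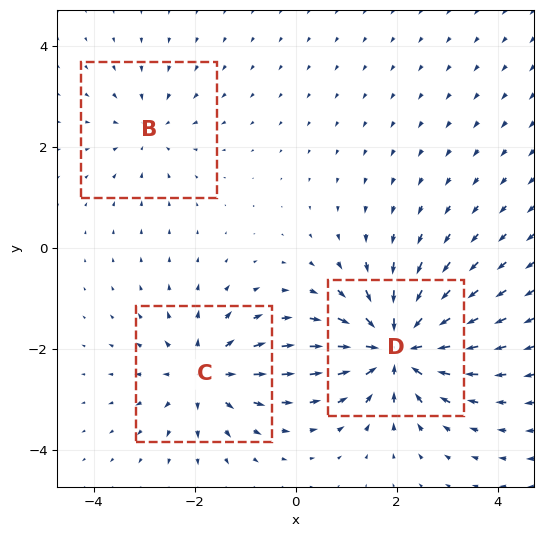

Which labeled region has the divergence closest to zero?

Divergence at each region's feature centre — B: about -2, C: about +4, D: about -6. Region B is closest to zero.

B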